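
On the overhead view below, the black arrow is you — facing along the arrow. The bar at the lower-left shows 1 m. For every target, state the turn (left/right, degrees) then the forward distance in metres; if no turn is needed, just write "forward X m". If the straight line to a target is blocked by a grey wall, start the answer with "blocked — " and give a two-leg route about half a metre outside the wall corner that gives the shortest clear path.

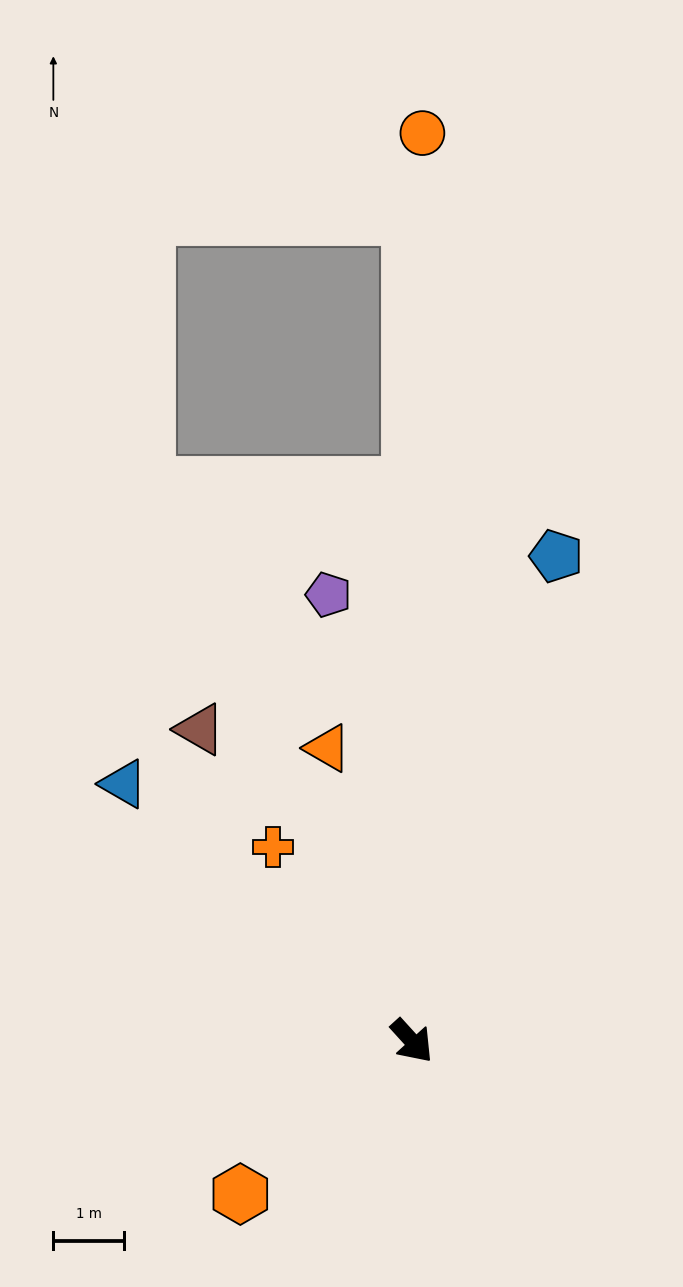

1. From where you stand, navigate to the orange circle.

turn left 137°, forward 12.8 m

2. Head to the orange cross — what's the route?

turn left 173°, forward 3.4 m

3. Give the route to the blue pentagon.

turn left 121°, forward 7.1 m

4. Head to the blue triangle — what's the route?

turn right 174°, forward 5.5 m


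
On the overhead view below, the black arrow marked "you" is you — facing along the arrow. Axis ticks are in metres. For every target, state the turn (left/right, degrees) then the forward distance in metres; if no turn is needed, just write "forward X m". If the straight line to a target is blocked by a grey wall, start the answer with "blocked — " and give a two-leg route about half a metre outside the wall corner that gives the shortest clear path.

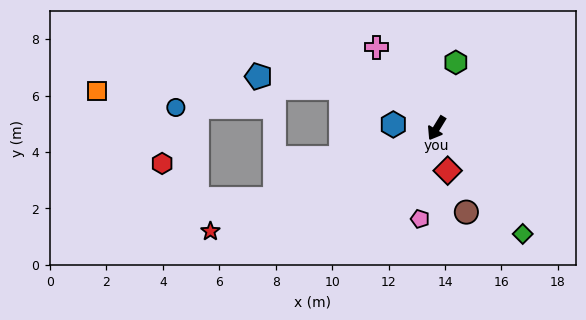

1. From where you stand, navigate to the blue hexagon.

turn right 63°, forward 1.5 m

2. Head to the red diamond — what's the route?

turn left 46°, forward 1.6 m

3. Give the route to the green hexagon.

turn right 165°, forward 2.4 m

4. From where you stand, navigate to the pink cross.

turn right 112°, forward 3.6 m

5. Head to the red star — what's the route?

turn right 34°, forward 8.8 m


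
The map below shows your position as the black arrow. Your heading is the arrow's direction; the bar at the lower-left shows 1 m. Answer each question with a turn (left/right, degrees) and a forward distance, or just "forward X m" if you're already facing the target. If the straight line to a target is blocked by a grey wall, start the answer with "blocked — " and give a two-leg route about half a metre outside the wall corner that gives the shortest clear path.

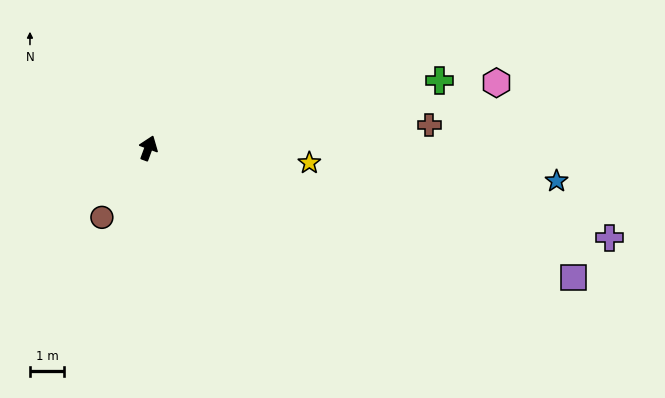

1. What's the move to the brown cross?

turn right 65°, forward 8.2 m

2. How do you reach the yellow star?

turn right 75°, forward 4.7 m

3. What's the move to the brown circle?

turn left 166°, forward 2.4 m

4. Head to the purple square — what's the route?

turn right 87°, forward 13.0 m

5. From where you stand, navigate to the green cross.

turn right 57°, forward 8.7 m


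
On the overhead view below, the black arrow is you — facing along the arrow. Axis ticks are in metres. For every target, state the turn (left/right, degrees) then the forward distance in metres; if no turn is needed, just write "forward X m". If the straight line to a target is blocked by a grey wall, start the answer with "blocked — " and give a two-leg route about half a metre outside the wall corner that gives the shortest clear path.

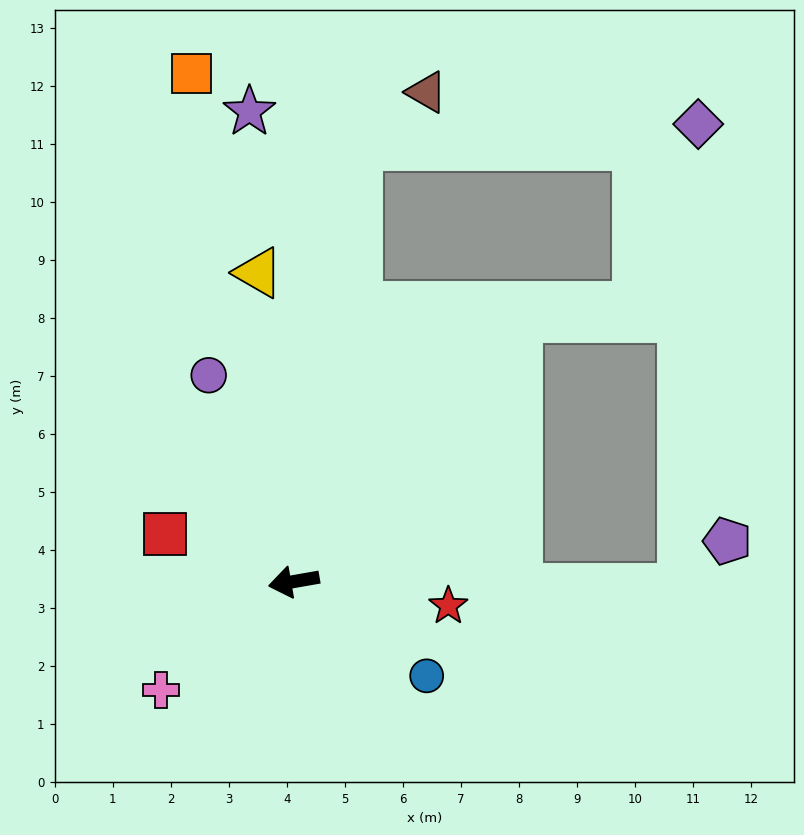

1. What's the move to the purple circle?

turn right 77°, forward 3.8 m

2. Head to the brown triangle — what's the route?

blocked — turn right 108°, forward 7.6 m, then turn right 44°, forward 1.5 m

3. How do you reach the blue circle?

turn left 135°, forward 2.8 m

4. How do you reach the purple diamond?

blocked — turn right 108°, forward 7.6 m, then turn right 78°, forward 5.9 m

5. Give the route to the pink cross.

turn left 29°, forward 3.0 m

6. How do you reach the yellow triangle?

turn right 93°, forward 5.4 m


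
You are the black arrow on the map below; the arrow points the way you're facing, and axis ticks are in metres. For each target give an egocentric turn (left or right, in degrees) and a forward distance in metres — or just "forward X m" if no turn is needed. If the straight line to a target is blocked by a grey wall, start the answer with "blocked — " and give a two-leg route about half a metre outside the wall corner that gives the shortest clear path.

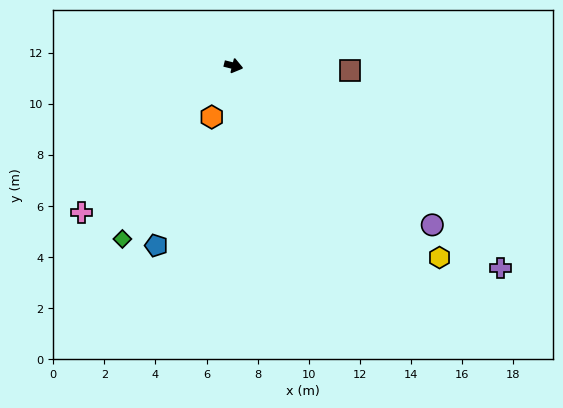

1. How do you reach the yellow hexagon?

turn right 29°, forward 11.0 m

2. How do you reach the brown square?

turn left 12°, forward 4.6 m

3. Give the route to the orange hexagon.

turn right 99°, forward 2.2 m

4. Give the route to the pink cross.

turn right 122°, forward 8.3 m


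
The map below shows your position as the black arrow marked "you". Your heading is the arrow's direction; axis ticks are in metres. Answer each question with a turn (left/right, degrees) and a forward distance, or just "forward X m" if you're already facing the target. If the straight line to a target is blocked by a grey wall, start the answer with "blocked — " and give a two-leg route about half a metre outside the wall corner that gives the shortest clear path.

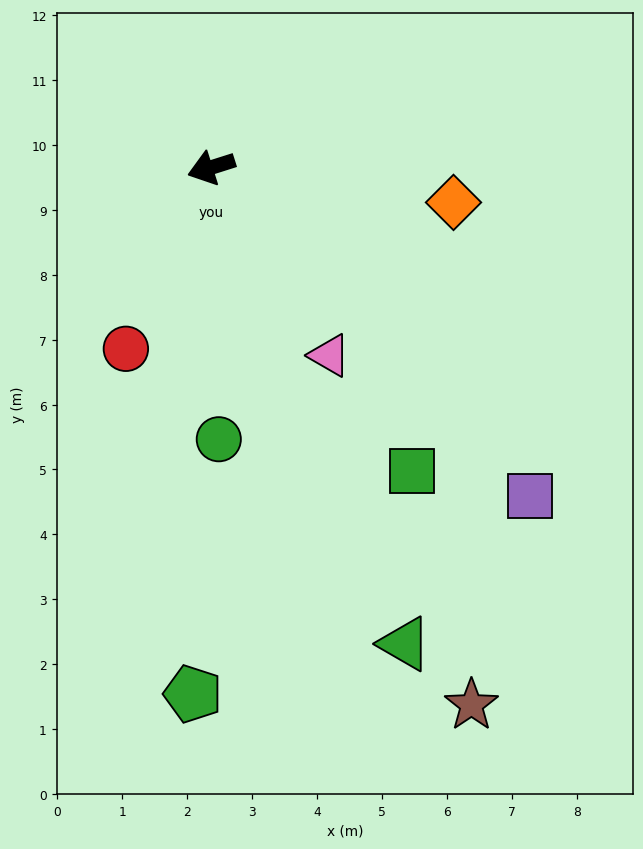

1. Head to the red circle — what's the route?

turn left 47°, forward 3.1 m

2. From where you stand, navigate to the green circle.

turn left 74°, forward 4.2 m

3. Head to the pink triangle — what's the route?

turn left 105°, forward 3.4 m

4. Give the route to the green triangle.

turn left 95°, forward 7.9 m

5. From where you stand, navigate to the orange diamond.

turn left 154°, forward 3.8 m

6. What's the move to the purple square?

turn left 117°, forward 7.1 m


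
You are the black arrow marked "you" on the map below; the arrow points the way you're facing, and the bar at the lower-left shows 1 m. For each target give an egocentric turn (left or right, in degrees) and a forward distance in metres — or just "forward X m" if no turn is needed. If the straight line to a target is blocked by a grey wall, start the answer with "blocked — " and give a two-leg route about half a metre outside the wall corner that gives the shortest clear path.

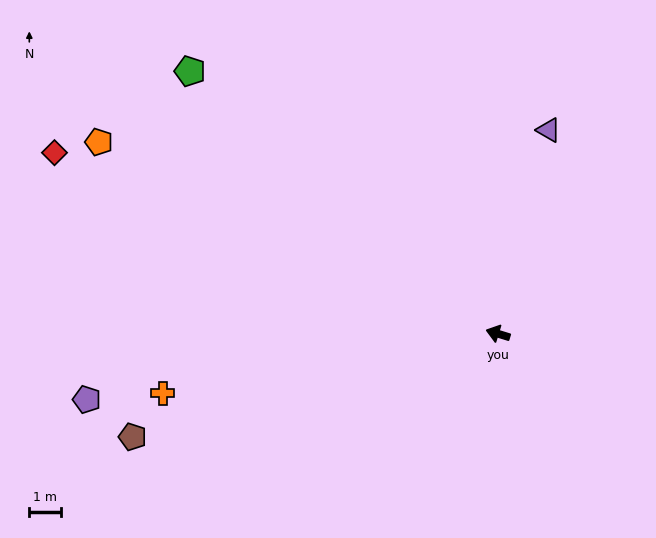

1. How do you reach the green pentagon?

turn right 23°, forward 12.6 m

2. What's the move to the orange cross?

turn left 27°, forward 10.6 m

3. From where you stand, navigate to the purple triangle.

turn right 87°, forward 6.5 m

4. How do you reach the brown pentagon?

turn left 33°, forward 11.8 m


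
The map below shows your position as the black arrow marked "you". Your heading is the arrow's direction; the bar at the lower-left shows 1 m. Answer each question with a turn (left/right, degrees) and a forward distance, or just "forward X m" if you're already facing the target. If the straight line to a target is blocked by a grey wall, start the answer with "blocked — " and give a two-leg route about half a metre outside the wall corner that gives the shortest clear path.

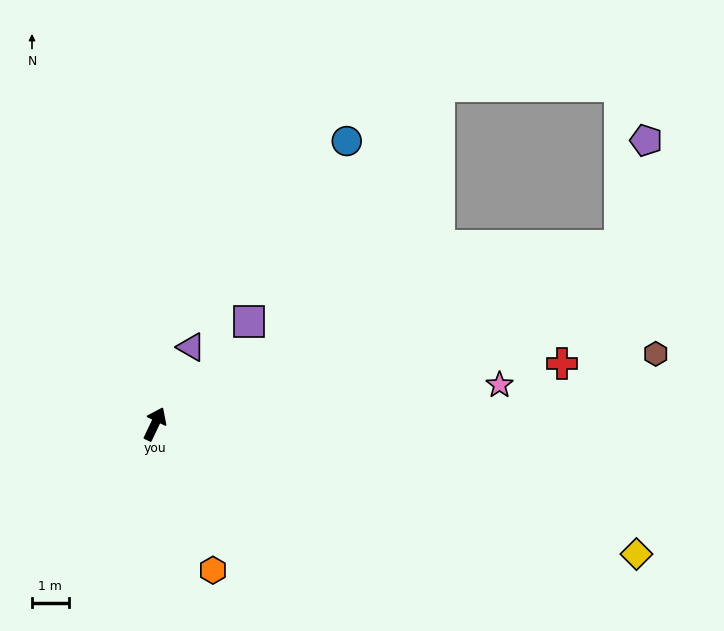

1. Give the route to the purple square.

turn right 17°, forward 3.8 m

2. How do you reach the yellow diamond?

turn right 80°, forward 13.6 m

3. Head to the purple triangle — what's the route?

forward 2.3 m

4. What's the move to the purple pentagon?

blocked — turn right 43°, forward 13.5 m, then turn left 54°, forward 2.9 m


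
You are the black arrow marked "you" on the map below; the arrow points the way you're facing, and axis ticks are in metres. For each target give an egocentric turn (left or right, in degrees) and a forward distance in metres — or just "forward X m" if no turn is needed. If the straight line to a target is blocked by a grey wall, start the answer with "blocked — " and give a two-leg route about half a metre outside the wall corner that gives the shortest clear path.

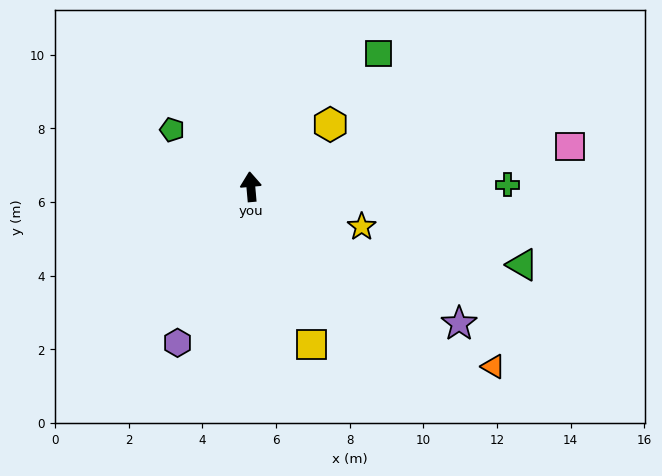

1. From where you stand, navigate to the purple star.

turn right 128°, forward 6.8 m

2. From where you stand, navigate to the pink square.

turn right 88°, forward 8.7 m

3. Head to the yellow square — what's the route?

turn right 164°, forward 4.6 m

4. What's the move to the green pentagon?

turn left 49°, forward 2.6 m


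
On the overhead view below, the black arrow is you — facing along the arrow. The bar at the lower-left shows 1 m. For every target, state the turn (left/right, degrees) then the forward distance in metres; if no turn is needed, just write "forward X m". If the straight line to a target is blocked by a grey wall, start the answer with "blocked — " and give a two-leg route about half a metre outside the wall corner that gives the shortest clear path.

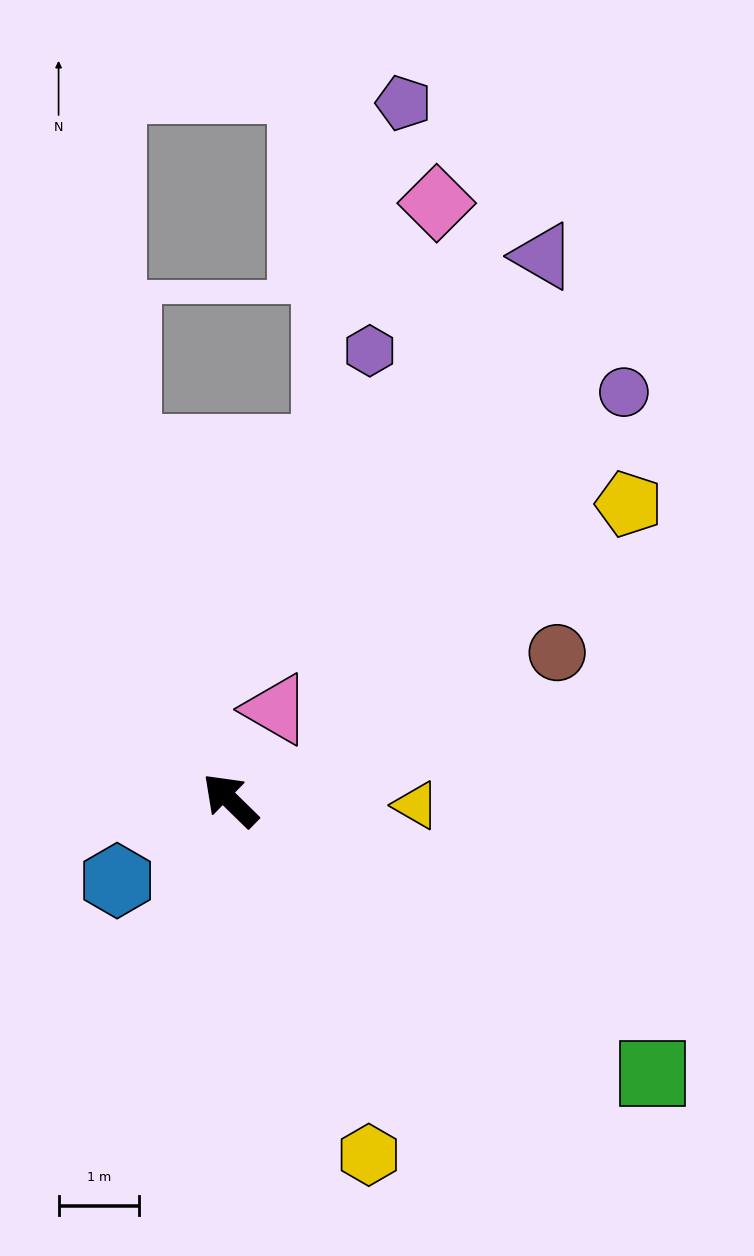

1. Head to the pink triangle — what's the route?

turn right 72°, forward 1.3 m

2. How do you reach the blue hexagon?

turn left 80°, forward 1.7 m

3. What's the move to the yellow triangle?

turn right 137°, forward 2.3 m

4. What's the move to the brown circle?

turn right 111°, forward 4.4 m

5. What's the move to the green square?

turn right 169°, forward 6.2 m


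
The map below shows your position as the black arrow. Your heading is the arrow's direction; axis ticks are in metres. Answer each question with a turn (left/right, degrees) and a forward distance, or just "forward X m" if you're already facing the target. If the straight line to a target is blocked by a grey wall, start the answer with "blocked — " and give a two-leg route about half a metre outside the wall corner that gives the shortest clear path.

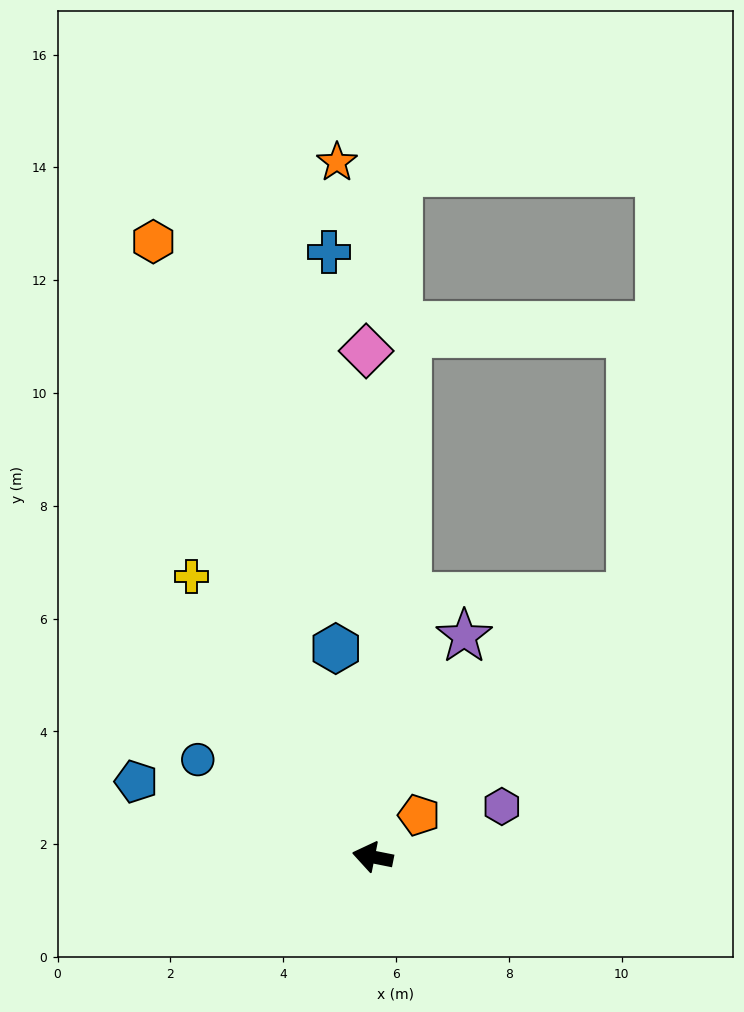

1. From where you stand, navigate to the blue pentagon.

turn right 6°, forward 4.4 m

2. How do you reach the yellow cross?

turn right 46°, forward 5.9 m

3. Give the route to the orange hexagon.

turn right 59°, forward 11.6 m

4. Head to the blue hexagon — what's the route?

turn right 69°, forward 3.8 m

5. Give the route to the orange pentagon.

turn right 127°, forward 1.1 m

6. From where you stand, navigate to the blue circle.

turn right 18°, forward 3.5 m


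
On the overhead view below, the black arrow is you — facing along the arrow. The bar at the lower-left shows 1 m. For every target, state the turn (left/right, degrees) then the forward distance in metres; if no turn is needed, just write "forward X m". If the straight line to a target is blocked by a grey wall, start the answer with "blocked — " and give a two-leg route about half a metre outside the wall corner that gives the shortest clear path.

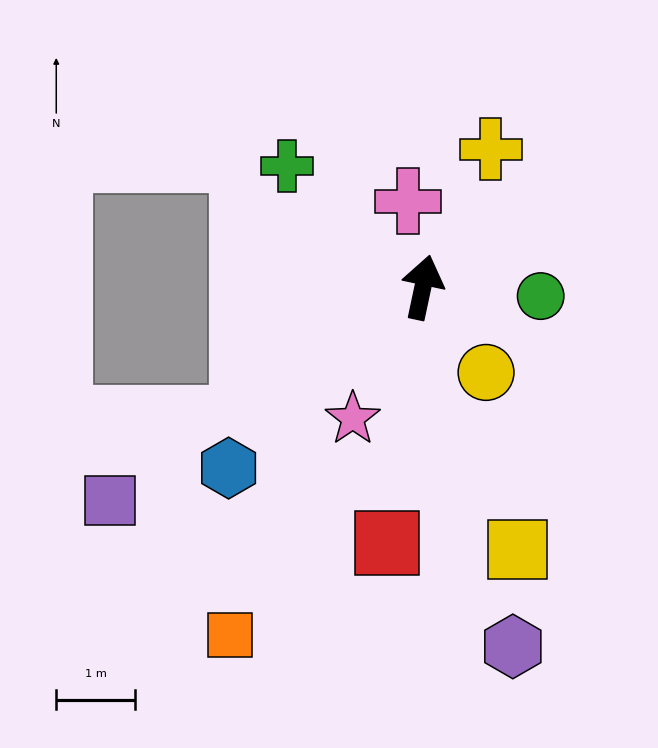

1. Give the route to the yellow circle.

turn right 131°, forward 1.3 m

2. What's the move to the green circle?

turn right 82°, forward 1.5 m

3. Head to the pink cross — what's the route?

turn left 22°, forward 1.1 m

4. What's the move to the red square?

turn right 176°, forward 3.3 m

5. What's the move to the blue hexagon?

turn left 145°, forward 3.4 m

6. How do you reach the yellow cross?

turn right 14°, forward 2.0 m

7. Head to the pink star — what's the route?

turn left 164°, forward 1.9 m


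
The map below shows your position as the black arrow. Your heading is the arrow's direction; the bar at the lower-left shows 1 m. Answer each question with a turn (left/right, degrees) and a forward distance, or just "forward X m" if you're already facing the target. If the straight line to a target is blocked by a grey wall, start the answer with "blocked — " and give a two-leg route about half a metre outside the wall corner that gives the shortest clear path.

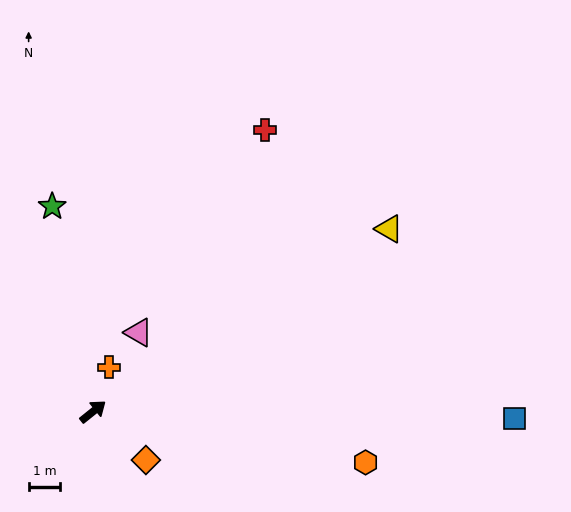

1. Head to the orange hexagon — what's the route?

turn right 49°, forward 8.8 m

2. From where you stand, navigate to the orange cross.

turn left 31°, forward 1.5 m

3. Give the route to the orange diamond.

turn right 81°, forward 2.3 m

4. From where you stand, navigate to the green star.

turn left 62°, forward 6.6 m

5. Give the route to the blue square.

turn right 40°, forward 13.4 m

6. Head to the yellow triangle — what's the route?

turn right 7°, forward 11.1 m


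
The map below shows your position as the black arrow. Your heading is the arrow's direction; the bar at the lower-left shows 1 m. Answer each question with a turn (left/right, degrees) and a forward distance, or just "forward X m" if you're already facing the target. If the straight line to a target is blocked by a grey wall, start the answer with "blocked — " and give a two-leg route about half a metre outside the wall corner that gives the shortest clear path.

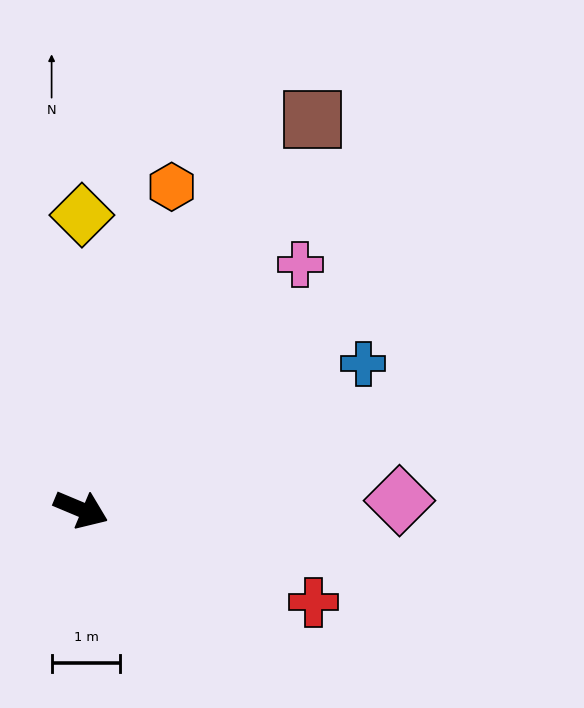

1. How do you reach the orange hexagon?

turn left 97°, forward 4.9 m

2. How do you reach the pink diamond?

turn left 24°, forward 4.6 m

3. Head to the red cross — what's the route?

forward 3.6 m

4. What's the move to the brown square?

turn left 82°, forward 6.6 m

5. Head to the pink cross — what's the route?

turn left 71°, forward 4.8 m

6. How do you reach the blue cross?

turn left 50°, forward 4.6 m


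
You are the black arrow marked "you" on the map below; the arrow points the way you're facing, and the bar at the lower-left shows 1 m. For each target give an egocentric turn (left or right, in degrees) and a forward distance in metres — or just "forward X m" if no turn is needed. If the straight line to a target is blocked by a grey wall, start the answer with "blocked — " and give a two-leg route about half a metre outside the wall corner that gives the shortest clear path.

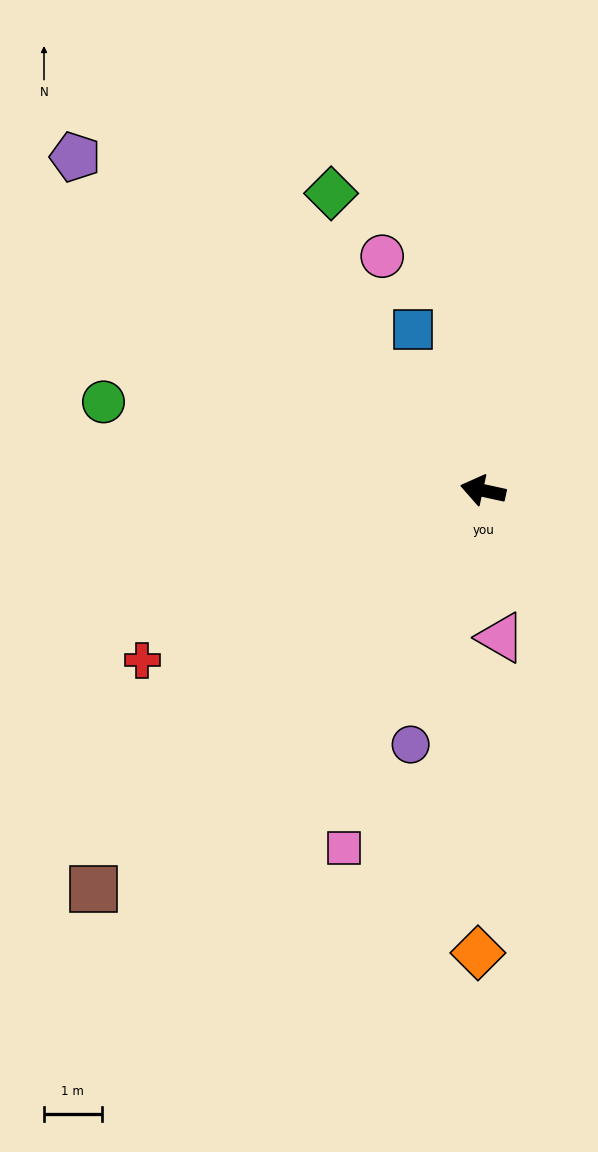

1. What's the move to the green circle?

forward 6.8 m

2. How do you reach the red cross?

turn left 39°, forward 6.6 m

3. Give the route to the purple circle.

turn left 86°, forward 4.6 m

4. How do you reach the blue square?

turn right 54°, forward 3.0 m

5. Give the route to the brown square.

turn left 58°, forward 9.7 m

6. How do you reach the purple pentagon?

turn right 27°, forward 9.2 m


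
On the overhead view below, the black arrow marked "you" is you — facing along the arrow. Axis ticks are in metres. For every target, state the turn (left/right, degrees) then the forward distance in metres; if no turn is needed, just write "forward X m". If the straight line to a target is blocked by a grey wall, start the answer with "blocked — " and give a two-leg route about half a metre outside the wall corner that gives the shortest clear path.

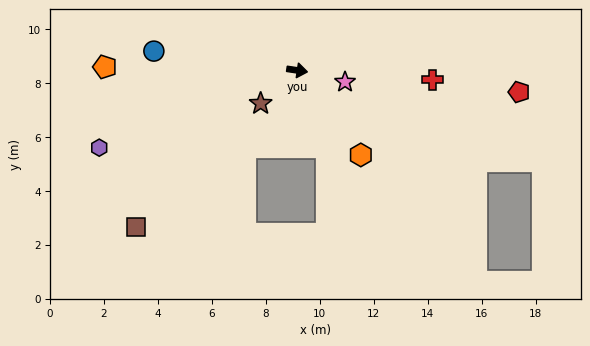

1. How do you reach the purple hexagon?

turn right 150°, forward 7.9 m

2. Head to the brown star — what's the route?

turn right 129°, forward 1.8 m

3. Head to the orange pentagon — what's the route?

turn right 172°, forward 7.1 m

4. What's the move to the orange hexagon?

turn right 44°, forward 3.9 m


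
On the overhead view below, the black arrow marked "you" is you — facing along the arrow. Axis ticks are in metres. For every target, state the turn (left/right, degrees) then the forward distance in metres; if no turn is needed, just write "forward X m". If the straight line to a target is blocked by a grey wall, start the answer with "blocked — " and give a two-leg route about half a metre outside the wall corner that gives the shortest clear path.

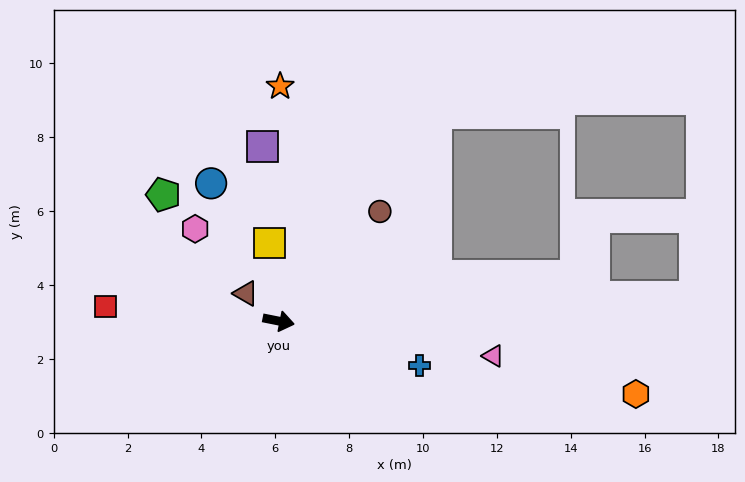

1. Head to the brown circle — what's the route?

turn left 59°, forward 4.0 m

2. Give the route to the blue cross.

turn right 6°, forward 4.0 m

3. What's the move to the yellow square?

turn left 108°, forward 2.1 m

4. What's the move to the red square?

turn right 174°, forward 4.7 m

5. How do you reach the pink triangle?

turn left 2°, forward 5.9 m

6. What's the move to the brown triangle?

turn left 151°, forward 1.2 m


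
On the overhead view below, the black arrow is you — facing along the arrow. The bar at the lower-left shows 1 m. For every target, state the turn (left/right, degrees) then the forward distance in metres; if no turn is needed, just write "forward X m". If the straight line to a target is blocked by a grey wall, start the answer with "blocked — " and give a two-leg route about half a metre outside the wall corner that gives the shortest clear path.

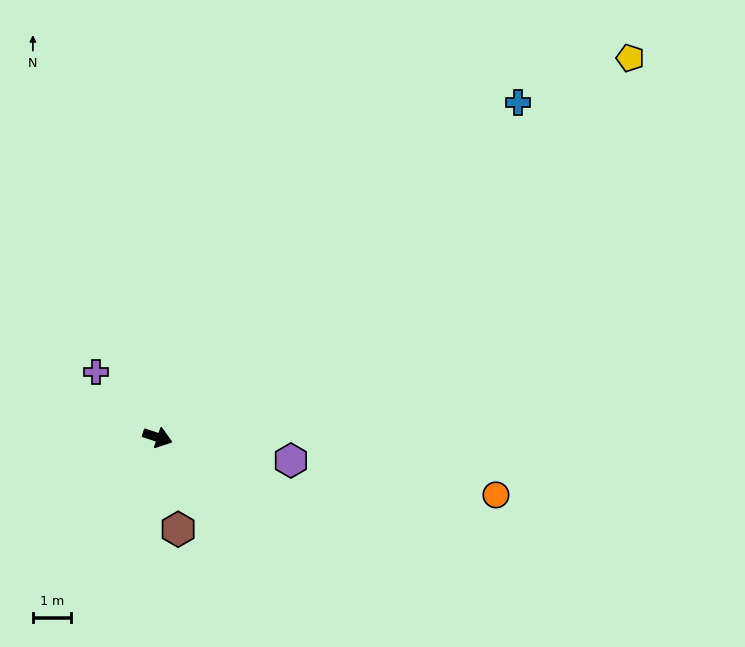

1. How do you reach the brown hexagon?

turn right 59°, forward 2.5 m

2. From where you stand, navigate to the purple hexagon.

turn left 8°, forward 3.6 m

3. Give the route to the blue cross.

turn left 61°, forward 13.0 m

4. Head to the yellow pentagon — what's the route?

turn left 57°, forward 16.0 m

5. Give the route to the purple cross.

turn left 152°, forward 2.4 m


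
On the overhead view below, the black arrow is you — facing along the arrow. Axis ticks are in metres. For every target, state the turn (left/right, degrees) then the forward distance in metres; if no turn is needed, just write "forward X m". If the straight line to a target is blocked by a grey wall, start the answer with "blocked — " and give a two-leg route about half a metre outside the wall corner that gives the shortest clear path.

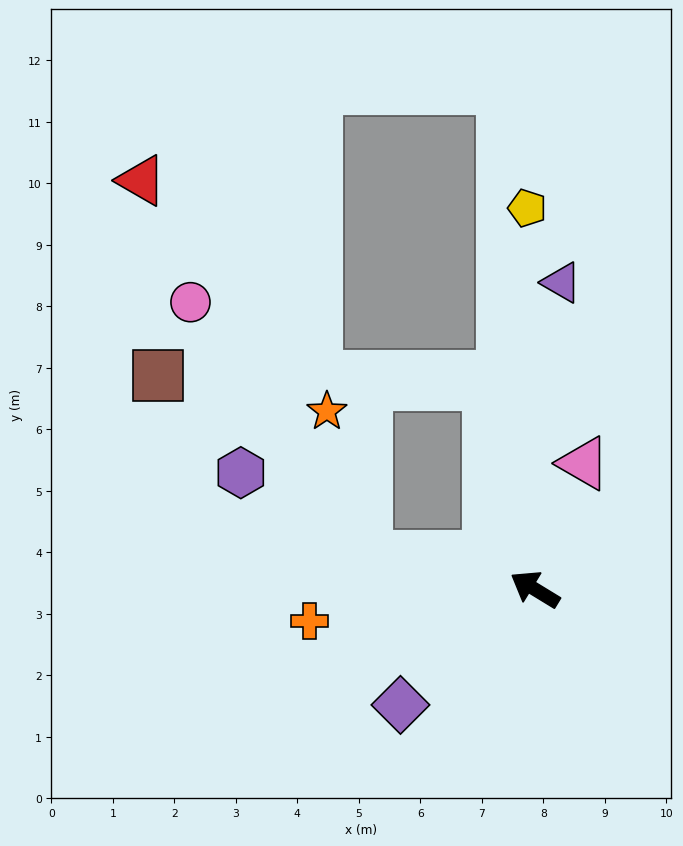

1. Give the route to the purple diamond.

turn left 72°, forward 2.9 m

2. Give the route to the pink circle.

blocked — turn left 20°, forward 2.8 m, then turn right 44°, forward 5.0 m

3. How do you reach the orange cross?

turn left 39°, forward 3.7 m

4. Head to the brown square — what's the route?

blocked — turn right 46°, forward 3.4 m, then turn left 76°, forward 5.4 m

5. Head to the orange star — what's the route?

blocked — turn left 20°, forward 2.8 m, then turn right 63°, forward 2.4 m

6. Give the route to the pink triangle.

turn right 80°, forward 2.2 m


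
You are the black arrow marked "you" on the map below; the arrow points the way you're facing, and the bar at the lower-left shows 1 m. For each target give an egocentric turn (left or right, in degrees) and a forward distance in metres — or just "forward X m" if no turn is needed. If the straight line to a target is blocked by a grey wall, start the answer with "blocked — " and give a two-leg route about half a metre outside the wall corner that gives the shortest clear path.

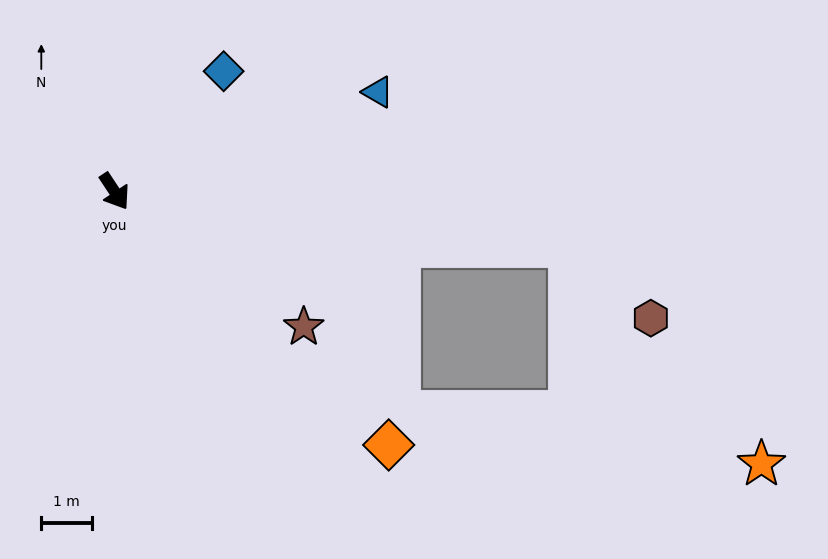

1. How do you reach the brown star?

turn left 21°, forward 4.6 m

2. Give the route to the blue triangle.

turn left 77°, forward 5.6 m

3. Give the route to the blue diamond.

turn left 104°, forward 3.2 m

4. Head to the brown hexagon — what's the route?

blocked — turn left 50°, forward 9.1 m, then turn right 35°, forward 2.2 m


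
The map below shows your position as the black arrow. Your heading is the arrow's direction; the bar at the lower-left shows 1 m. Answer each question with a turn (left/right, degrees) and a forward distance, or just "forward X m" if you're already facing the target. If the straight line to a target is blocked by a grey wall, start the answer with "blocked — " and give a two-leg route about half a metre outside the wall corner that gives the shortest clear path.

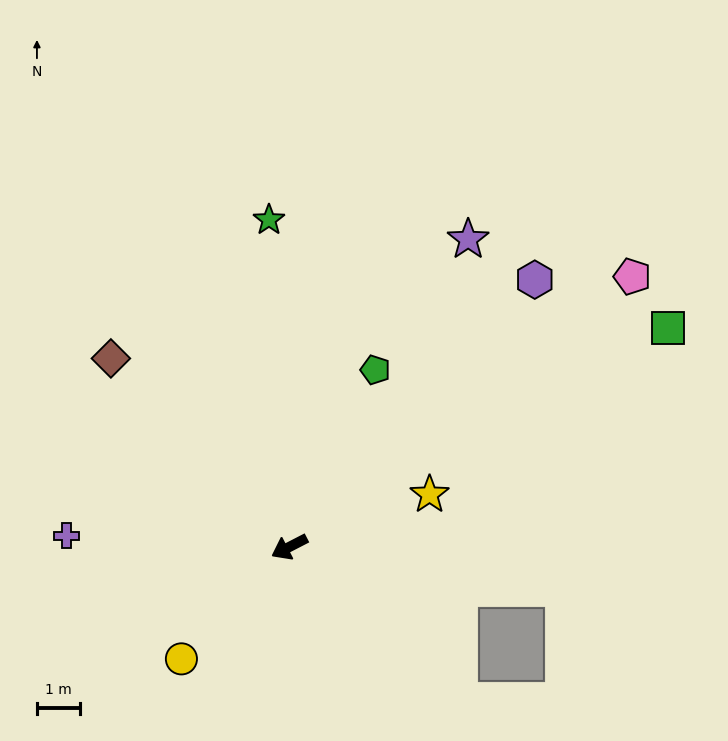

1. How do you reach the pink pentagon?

turn right 169°, forward 10.2 m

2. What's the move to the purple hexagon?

turn right 160°, forward 8.4 m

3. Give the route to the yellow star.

turn left 173°, forward 3.5 m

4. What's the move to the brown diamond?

turn right 74°, forward 6.0 m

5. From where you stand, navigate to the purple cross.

turn right 30°, forward 5.2 m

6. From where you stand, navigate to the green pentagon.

turn right 143°, forward 4.6 m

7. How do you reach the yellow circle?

turn left 19°, forward 3.6 m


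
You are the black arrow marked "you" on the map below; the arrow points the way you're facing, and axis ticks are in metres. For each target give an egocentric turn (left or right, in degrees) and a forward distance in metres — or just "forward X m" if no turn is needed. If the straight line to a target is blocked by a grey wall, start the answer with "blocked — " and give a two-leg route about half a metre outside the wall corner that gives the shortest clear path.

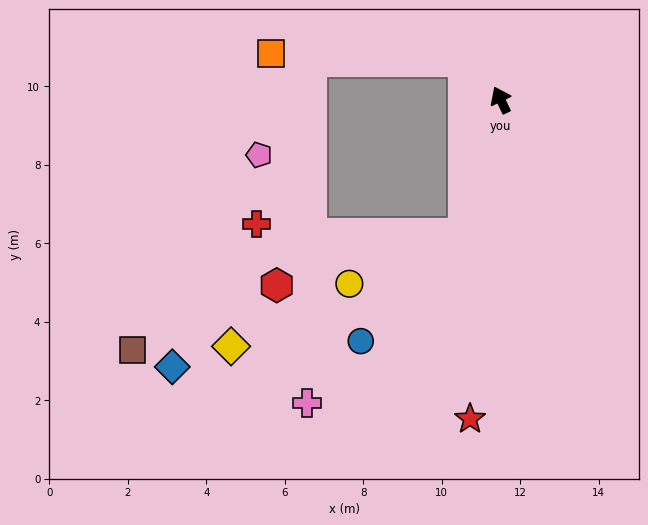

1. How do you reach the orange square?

blocked — turn left 16°, forward 1.4 m, then turn left 46°, forward 4.9 m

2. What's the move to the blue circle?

blocked — turn left 139°, forward 3.6 m, then turn right 29°, forward 3.8 m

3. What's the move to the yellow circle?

blocked — turn left 139°, forward 3.6 m, then turn right 52°, forward 3.2 m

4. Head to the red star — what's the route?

turn left 149°, forward 8.2 m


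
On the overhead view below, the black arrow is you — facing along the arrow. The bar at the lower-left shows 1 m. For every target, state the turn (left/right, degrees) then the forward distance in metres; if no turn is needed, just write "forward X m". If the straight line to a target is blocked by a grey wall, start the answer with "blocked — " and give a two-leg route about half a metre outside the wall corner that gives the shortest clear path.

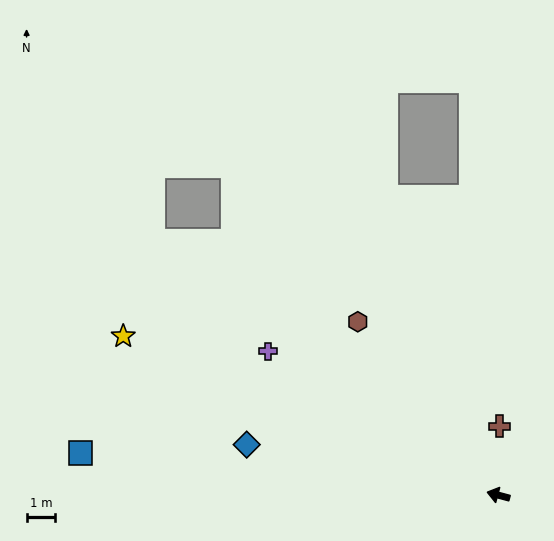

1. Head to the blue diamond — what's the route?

turn left 4°, forward 8.9 m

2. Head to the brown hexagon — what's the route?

turn right 36°, forward 7.8 m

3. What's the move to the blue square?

turn left 9°, forward 14.6 m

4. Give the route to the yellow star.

turn right 8°, forward 14.2 m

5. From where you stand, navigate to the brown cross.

turn right 76°, forward 2.4 m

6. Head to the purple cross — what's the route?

turn right 17°, forward 9.5 m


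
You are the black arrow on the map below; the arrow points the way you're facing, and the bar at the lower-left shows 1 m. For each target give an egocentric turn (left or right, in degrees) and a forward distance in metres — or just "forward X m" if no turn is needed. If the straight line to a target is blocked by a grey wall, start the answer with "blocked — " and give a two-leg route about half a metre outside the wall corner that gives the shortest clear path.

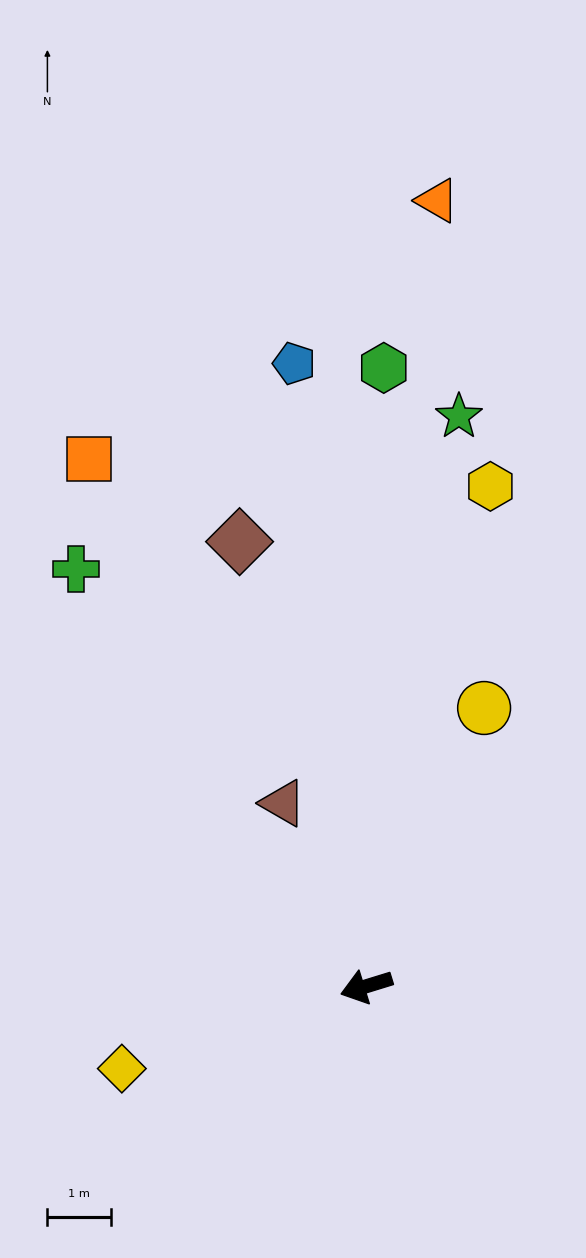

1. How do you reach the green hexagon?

turn right 109°, forward 9.7 m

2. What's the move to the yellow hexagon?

turn right 121°, forward 8.1 m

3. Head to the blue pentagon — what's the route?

turn right 101°, forward 9.8 m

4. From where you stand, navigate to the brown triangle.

turn right 83°, forward 3.1 m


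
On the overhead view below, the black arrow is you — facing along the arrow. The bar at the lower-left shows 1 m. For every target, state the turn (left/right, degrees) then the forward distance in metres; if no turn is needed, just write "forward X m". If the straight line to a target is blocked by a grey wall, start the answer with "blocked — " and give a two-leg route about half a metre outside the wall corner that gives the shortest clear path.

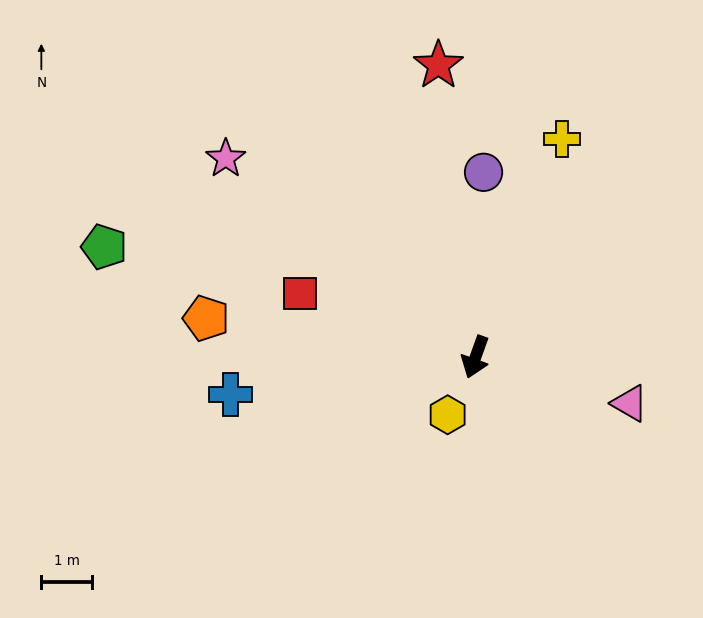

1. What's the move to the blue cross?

turn right 62°, forward 4.9 m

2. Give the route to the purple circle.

turn right 163°, forward 3.6 m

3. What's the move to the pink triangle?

turn left 93°, forward 3.2 m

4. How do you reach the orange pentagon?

turn right 78°, forward 5.4 m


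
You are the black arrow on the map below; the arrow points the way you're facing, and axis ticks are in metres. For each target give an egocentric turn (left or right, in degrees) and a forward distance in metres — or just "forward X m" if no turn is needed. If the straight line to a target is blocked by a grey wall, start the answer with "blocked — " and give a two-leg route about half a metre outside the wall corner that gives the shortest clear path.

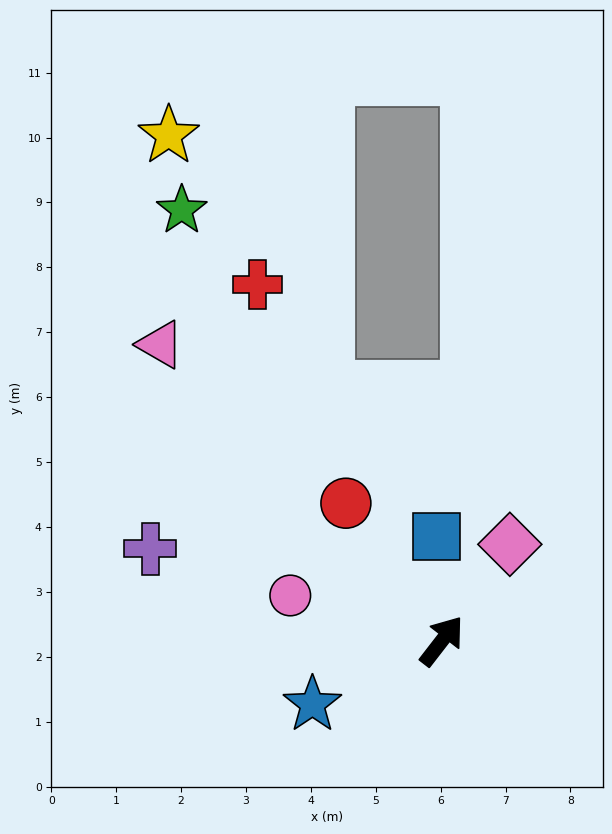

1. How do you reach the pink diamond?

turn left 3°, forward 1.8 m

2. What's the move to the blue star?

turn left 154°, forward 2.2 m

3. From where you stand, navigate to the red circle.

turn left 73°, forward 2.6 m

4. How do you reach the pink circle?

turn left 111°, forward 2.4 m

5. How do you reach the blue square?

turn left 41°, forward 1.6 m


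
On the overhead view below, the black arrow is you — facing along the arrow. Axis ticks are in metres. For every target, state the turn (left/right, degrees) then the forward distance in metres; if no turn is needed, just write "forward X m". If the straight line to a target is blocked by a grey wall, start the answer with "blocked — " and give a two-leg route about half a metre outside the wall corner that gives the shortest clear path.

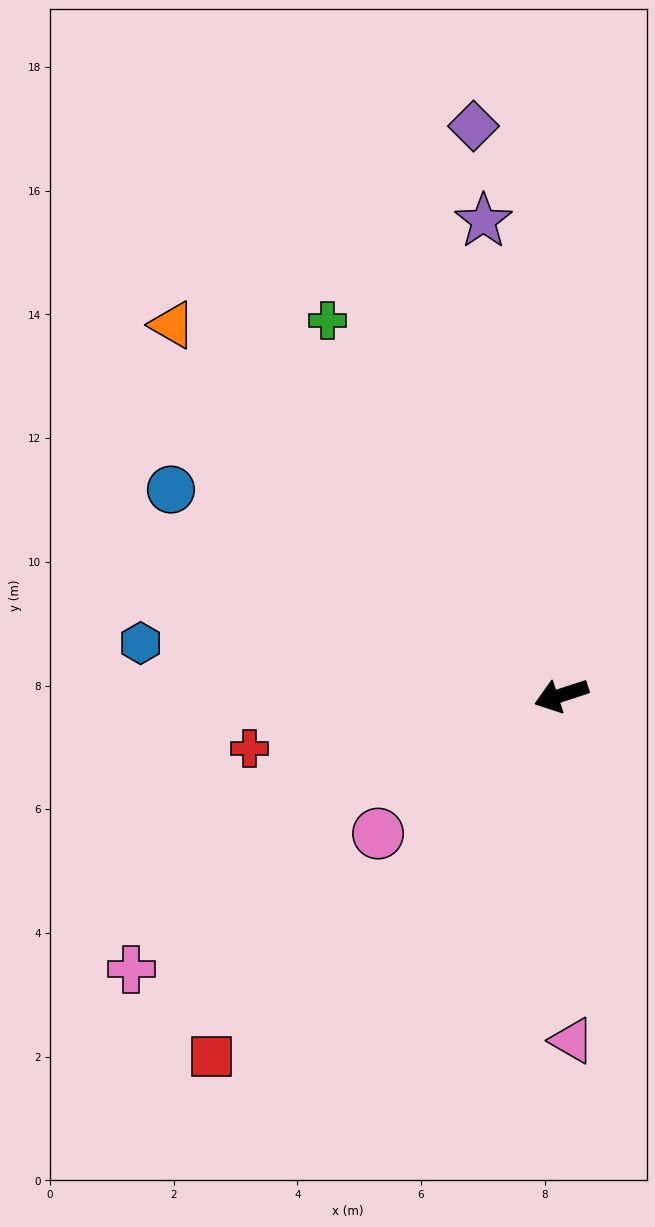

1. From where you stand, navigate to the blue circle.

turn right 46°, forward 7.1 m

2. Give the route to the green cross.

turn right 76°, forward 7.1 m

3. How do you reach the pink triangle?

turn left 74°, forward 5.6 m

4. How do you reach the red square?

turn left 28°, forward 8.1 m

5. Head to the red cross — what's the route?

turn right 9°, forward 5.1 m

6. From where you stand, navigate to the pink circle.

turn left 19°, forward 3.7 m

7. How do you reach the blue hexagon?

turn right 25°, forward 6.9 m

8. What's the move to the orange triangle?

turn right 62°, forward 8.7 m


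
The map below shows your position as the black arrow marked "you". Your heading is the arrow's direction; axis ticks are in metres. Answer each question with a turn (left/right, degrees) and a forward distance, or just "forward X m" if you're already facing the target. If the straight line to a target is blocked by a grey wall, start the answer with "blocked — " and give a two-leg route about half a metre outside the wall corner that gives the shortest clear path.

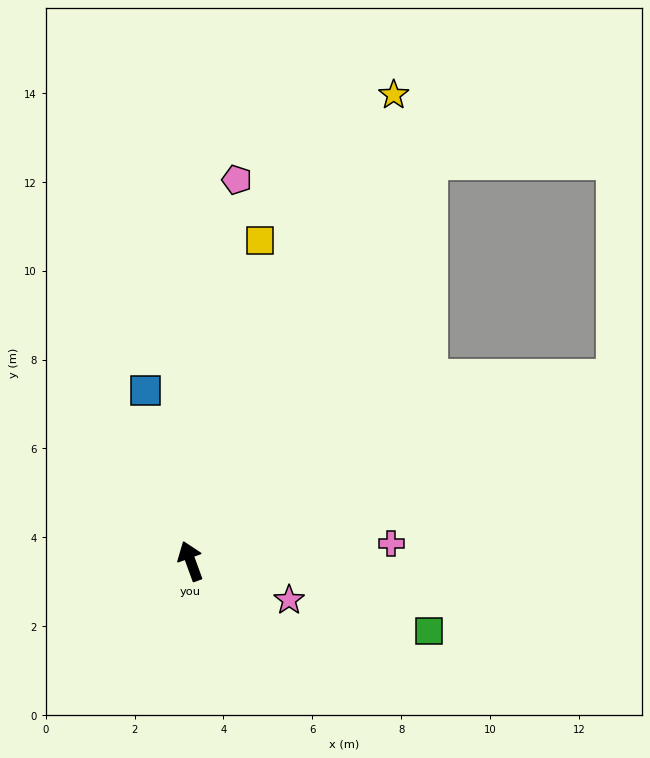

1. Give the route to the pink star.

turn right 132°, forward 2.4 m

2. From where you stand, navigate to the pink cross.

turn right 105°, forward 4.5 m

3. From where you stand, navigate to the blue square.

turn right 5°, forward 4.0 m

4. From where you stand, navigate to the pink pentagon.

turn right 27°, forward 8.6 m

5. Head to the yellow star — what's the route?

turn right 44°, forward 11.4 m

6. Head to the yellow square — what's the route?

turn right 32°, forward 7.4 m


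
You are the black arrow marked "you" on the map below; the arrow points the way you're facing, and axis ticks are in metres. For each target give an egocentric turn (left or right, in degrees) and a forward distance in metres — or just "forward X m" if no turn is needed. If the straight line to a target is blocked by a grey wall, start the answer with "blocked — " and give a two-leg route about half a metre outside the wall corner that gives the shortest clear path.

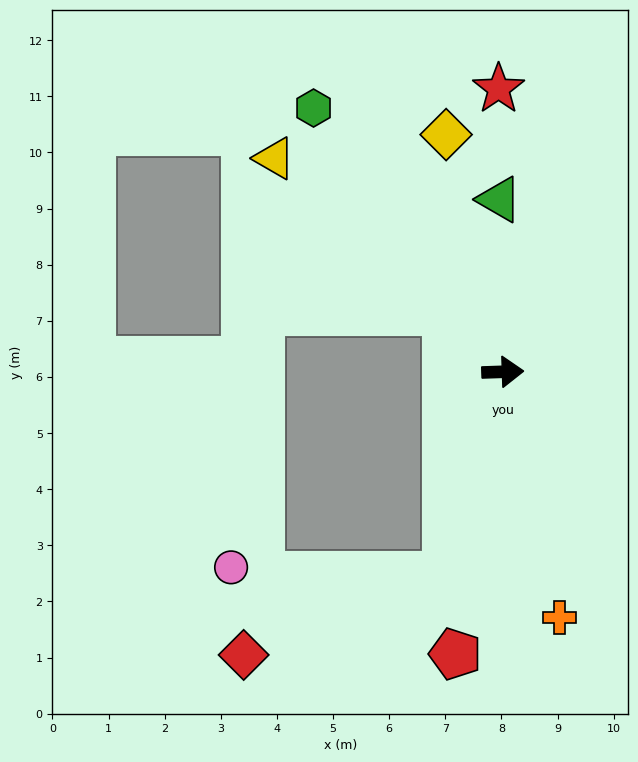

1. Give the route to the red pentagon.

turn right 101°, forward 5.1 m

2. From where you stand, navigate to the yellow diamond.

turn left 102°, forward 4.3 m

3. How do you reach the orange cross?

turn right 79°, forward 4.5 m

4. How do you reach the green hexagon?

turn left 124°, forward 5.8 m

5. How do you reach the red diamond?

blocked — turn right 107°, forward 3.8 m, then turn right 53°, forward 3.9 m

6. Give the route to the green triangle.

turn left 89°, forward 3.1 m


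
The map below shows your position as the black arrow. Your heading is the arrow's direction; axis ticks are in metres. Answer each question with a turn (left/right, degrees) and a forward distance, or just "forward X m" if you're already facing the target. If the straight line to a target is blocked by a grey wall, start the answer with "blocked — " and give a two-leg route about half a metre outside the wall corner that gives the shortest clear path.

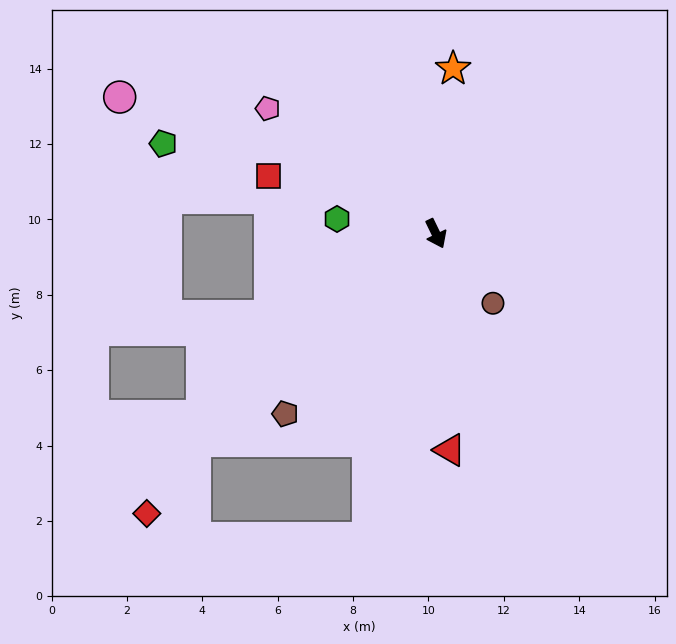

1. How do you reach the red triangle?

turn right 22°, forward 5.8 m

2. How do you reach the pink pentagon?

turn right 152°, forward 5.6 m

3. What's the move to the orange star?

turn left 148°, forward 4.4 m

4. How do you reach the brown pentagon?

turn right 66°, forward 6.2 m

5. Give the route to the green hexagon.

turn right 124°, forward 2.7 m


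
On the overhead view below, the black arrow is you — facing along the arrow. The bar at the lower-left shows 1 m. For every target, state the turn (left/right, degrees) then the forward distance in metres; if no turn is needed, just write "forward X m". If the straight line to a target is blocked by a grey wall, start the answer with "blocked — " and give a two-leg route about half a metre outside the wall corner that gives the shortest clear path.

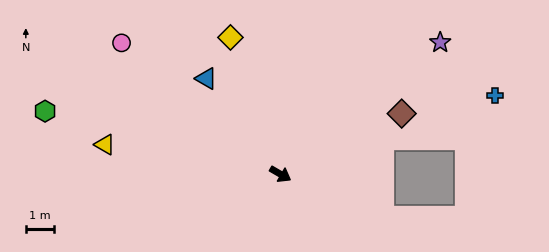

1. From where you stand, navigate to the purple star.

turn left 70°, forward 7.4 m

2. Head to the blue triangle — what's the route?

turn left 158°, forward 4.3 m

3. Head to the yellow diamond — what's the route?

turn left 140°, forward 5.2 m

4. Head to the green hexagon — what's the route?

turn right 165°, forward 8.7 m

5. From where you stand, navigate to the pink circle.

turn left 171°, forward 7.3 m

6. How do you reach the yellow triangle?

turn right 159°, forward 6.3 m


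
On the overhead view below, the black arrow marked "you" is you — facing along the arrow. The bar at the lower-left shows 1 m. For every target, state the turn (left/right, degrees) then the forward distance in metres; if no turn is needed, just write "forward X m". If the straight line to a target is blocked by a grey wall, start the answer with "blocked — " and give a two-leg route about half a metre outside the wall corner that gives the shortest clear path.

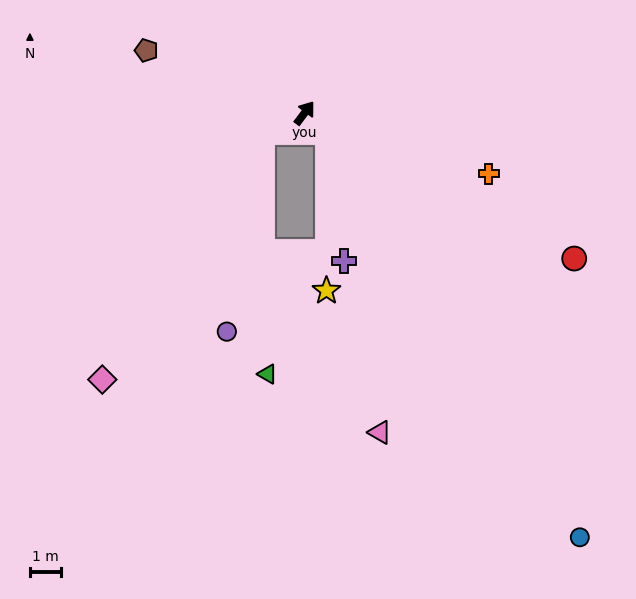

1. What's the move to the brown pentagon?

turn left 105°, forward 5.4 m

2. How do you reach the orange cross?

turn right 71°, forward 6.2 m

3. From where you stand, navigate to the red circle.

turn right 81°, forward 9.8 m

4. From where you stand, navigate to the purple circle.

blocked — turn left 151°, forward 1.5 m, then turn left 56°, forward 6.5 m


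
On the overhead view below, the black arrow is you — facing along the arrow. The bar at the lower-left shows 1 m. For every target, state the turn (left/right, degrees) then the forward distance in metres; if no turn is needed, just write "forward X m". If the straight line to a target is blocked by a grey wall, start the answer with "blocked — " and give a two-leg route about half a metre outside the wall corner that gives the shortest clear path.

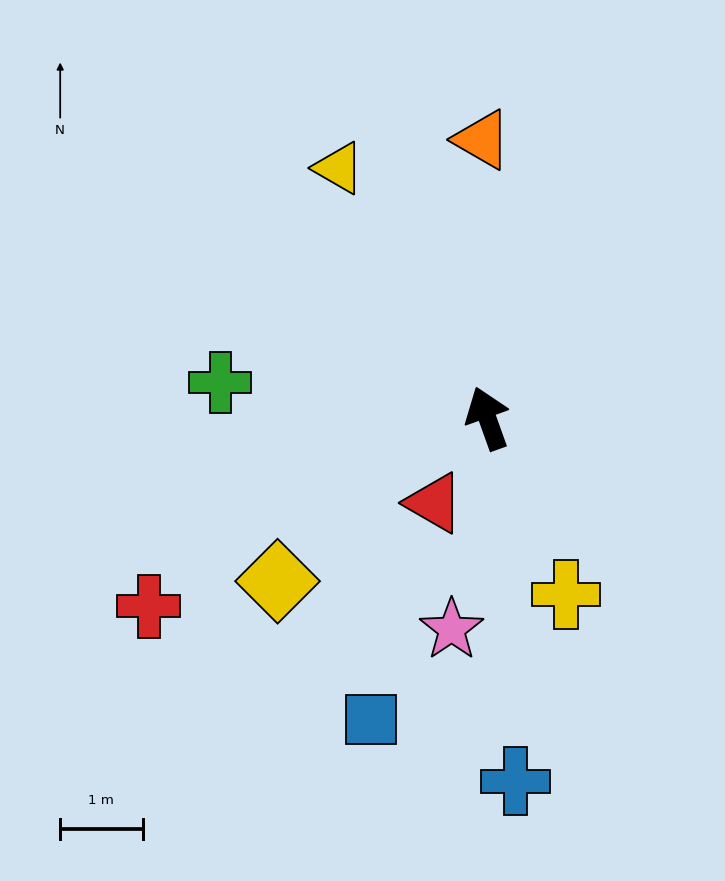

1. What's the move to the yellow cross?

turn right 176°, forward 2.3 m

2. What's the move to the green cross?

turn left 63°, forward 3.3 m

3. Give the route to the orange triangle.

turn right 19°, forward 3.4 m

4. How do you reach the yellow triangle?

turn left 11°, forward 3.5 m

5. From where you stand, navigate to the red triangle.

turn left 128°, forward 1.2 m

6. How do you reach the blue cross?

turn left 165°, forward 4.4 m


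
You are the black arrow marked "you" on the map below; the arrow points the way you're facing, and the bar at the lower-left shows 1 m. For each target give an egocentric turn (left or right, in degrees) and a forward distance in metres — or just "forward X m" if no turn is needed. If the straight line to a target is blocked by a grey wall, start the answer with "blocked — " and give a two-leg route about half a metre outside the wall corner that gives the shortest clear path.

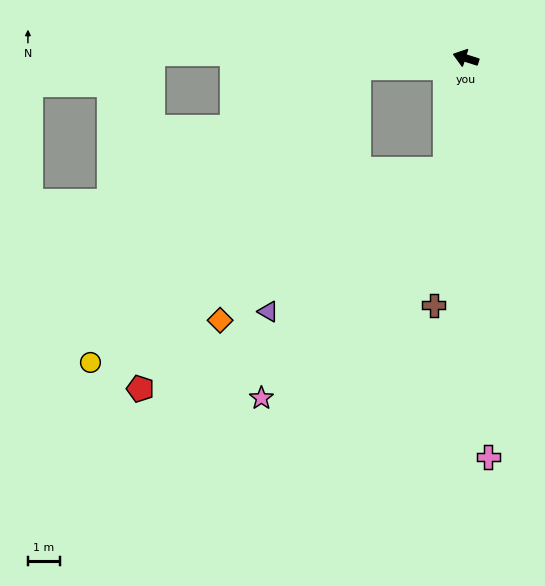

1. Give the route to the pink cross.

turn left 111°, forward 12.6 m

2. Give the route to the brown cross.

turn left 100°, forward 7.8 m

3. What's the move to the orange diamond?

blocked — turn left 98°, forward 3.6 m, then turn right 47°, forward 8.5 m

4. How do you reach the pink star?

blocked — turn left 98°, forward 3.6 m, then turn right 30°, forward 9.2 m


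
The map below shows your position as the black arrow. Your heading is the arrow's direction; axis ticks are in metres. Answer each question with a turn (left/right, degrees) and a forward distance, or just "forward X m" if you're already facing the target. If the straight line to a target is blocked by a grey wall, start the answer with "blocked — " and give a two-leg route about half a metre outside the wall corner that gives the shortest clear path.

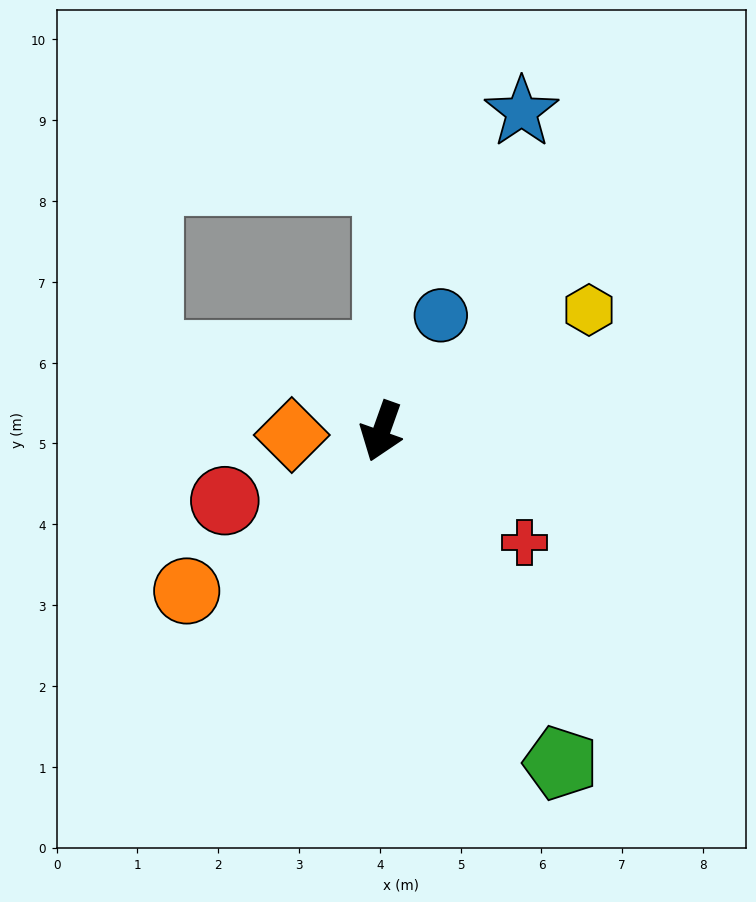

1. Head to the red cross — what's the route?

turn left 72°, forward 2.2 m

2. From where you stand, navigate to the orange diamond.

turn right 68°, forward 1.1 m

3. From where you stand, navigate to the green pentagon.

turn left 48°, forward 4.7 m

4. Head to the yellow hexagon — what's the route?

turn left 140°, forward 3.0 m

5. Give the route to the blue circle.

turn left 172°, forward 1.6 m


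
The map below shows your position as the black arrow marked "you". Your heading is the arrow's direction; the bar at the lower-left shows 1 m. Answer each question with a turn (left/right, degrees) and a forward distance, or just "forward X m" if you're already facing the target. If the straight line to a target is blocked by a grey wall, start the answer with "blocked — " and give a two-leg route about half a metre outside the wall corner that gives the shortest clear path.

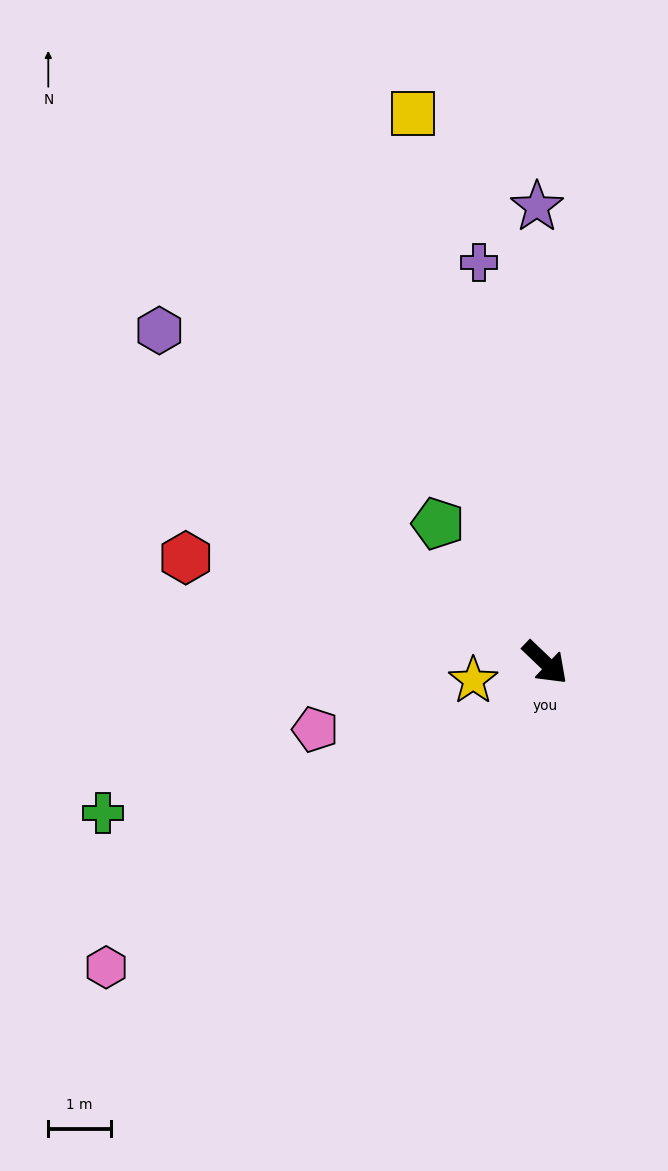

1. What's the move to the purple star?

turn left 135°, forward 7.3 m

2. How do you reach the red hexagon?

turn right 153°, forward 6.0 m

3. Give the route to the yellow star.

turn right 122°, forward 1.2 m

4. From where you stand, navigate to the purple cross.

turn left 143°, forward 6.5 m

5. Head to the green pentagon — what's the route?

turn left 171°, forward 2.8 m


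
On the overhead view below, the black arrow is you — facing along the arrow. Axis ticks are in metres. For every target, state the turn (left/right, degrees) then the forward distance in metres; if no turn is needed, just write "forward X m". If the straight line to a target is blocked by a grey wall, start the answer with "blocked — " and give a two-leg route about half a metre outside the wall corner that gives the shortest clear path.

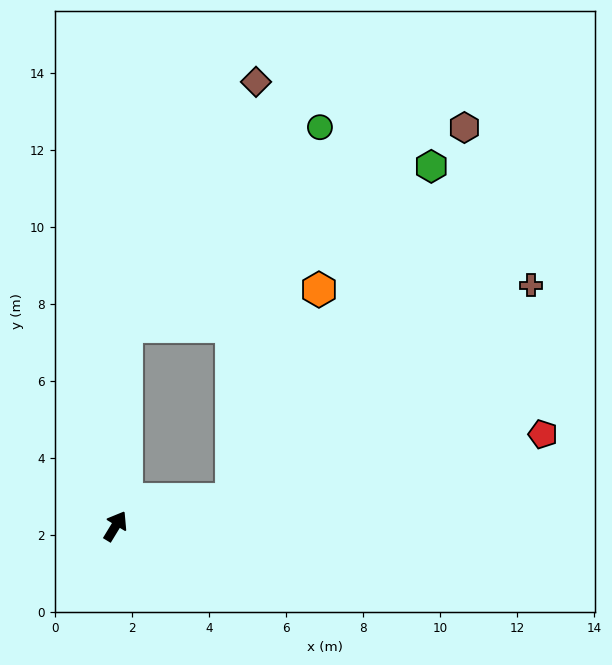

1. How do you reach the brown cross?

blocked — turn right 46°, forward 3.1 m, then turn left 23°, forward 9.6 m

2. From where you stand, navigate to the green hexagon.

blocked — turn right 46°, forward 3.1 m, then turn left 46°, forward 10.1 m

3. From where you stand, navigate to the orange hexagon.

blocked — turn right 46°, forward 3.1 m, then turn left 55°, forward 5.9 m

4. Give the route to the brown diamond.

blocked — turn left 28°, forward 5.2 m, then turn right 25°, forward 7.2 m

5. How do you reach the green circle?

blocked — turn left 28°, forward 5.2 m, then turn right 41°, forward 7.2 m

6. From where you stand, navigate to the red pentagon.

turn right 47°, forward 11.4 m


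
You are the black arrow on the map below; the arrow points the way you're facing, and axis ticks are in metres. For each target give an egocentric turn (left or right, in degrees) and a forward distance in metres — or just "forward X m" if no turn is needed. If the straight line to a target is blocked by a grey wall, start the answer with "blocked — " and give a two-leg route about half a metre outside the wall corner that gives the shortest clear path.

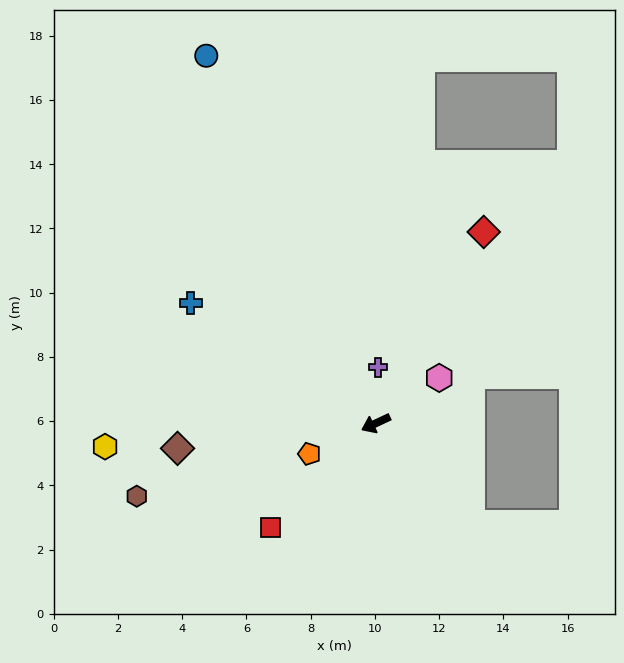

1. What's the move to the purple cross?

turn right 117°, forward 1.7 m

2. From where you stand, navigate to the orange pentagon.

forward 2.3 m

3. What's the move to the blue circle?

turn right 90°, forward 12.6 m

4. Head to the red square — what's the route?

turn left 20°, forward 4.6 m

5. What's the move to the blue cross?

turn right 58°, forward 6.9 m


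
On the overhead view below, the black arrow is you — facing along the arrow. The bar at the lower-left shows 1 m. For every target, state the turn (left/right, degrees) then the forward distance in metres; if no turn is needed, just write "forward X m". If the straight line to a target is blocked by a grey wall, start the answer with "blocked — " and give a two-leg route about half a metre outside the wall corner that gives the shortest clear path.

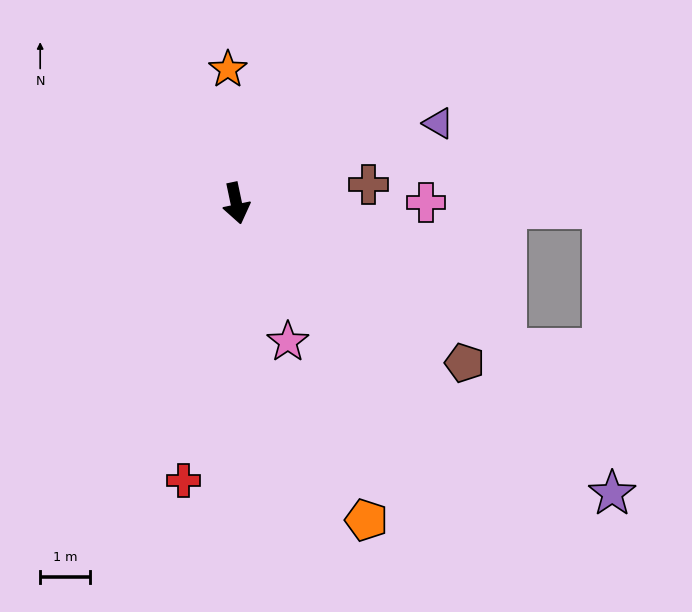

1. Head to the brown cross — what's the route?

turn left 86°, forward 2.7 m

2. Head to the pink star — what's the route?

turn left 9°, forward 3.0 m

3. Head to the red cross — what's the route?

turn right 23°, forward 5.7 m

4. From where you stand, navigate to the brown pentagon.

turn left 43°, forward 5.6 m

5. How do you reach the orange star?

turn left 172°, forward 2.7 m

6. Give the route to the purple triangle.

turn left 100°, forward 4.3 m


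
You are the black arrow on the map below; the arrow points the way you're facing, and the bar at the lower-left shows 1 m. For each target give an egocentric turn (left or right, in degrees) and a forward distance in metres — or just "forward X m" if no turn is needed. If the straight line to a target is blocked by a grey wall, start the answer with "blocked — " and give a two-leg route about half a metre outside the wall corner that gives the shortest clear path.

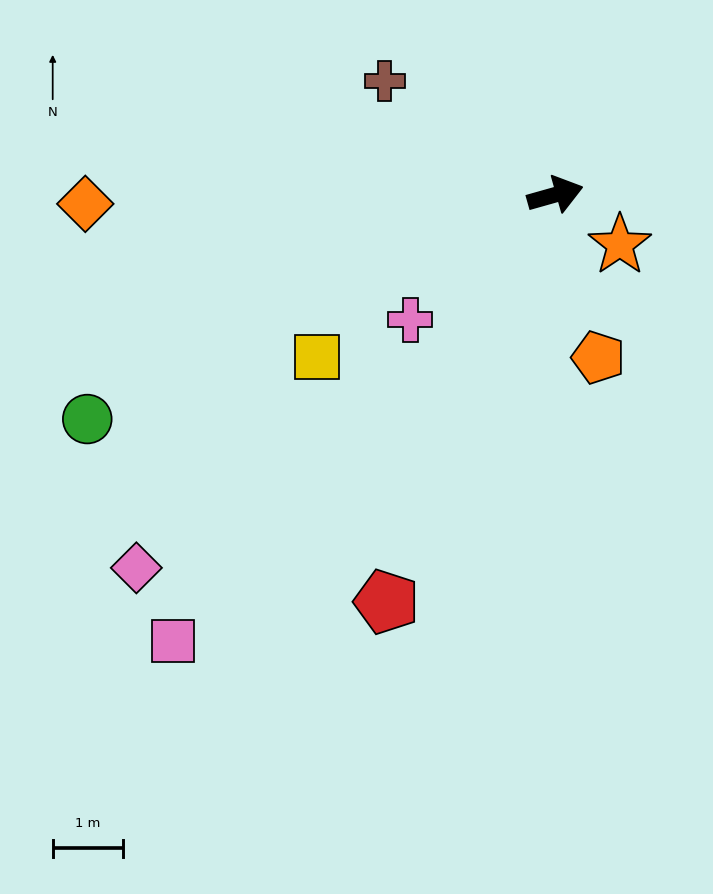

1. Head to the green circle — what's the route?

turn right 170°, forward 7.4 m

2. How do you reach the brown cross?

turn left 131°, forward 2.9 m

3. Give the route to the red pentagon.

turn right 128°, forward 6.3 m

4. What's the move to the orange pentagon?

turn right 91°, forward 2.4 m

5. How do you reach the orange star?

turn right 54°, forward 1.2 m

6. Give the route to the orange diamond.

turn left 165°, forward 6.7 m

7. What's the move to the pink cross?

turn right 155°, forward 2.7 m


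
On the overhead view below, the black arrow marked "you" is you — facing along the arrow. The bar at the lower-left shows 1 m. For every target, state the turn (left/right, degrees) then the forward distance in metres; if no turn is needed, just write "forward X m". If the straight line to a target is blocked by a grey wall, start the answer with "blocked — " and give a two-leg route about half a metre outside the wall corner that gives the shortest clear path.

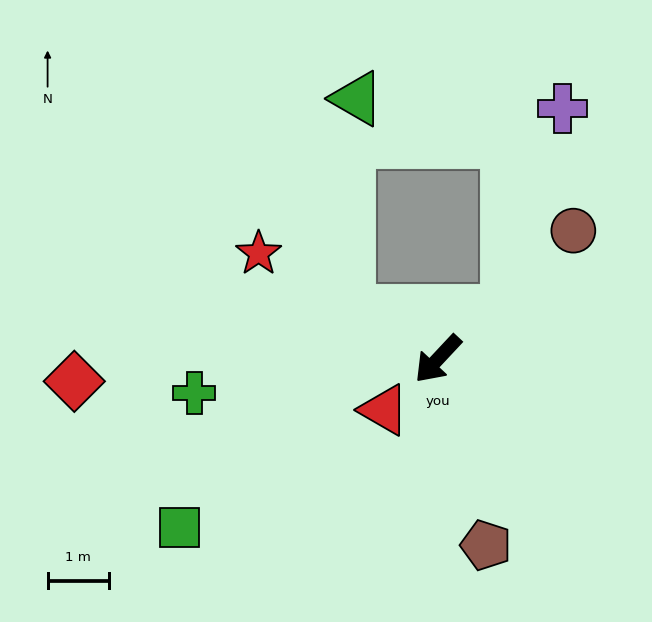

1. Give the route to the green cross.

turn right 39°, forward 4.0 m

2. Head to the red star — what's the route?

turn right 77°, forward 3.4 m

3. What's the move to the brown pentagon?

turn left 58°, forward 3.1 m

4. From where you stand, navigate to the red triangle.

turn right 4°, forward 1.2 m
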